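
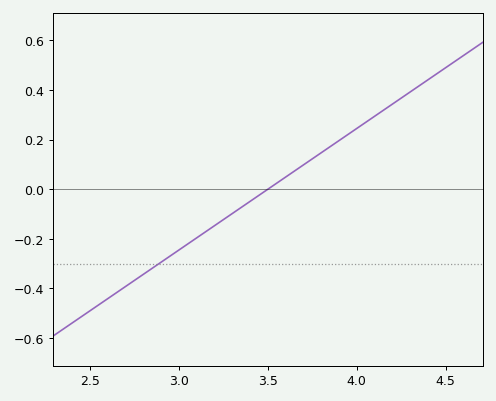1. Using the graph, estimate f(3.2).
-0.14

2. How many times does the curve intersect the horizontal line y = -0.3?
1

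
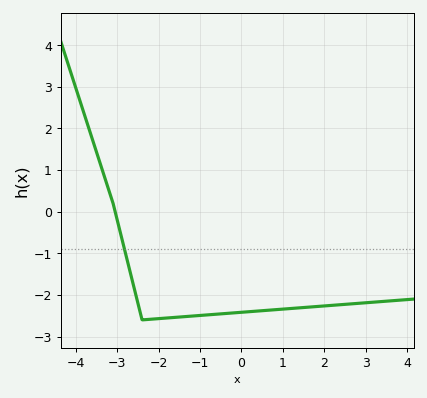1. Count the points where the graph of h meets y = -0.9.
1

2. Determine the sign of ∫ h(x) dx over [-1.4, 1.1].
negative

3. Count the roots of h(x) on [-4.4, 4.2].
1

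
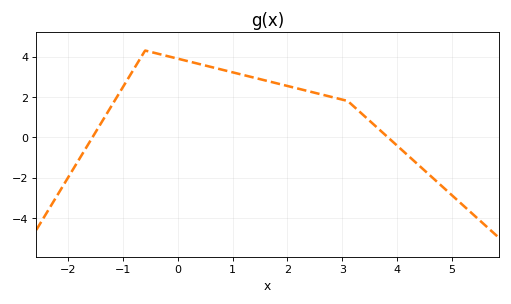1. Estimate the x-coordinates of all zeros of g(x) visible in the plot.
-1.6, 3.8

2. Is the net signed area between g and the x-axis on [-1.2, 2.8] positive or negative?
positive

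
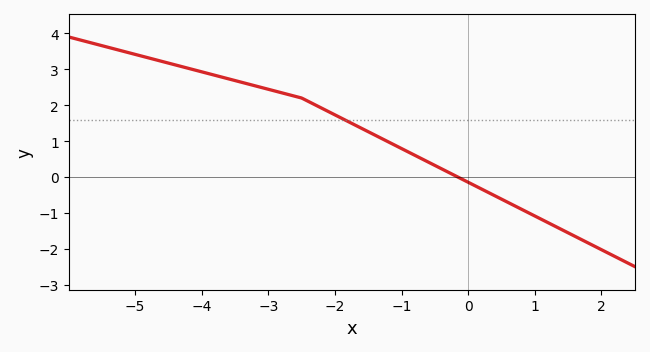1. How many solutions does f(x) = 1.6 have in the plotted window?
1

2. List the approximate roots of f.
-0.2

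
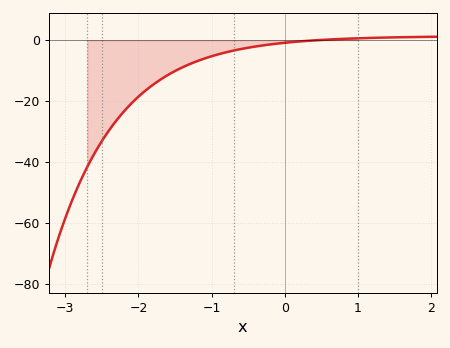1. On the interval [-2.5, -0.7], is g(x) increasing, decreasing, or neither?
increasing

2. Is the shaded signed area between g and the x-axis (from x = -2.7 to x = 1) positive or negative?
negative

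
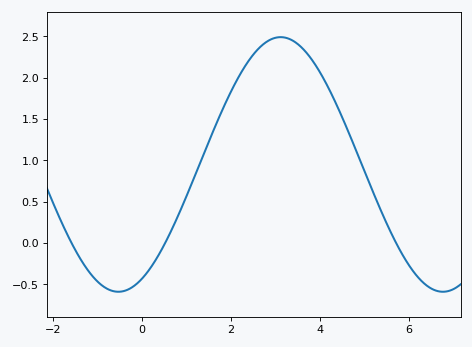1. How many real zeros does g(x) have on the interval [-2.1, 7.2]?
3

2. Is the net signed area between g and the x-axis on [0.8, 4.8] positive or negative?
positive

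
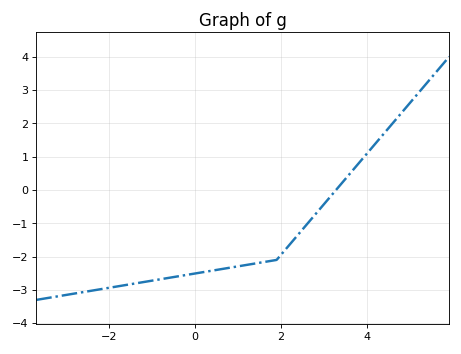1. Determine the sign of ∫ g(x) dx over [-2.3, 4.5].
negative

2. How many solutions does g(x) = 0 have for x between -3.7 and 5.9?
1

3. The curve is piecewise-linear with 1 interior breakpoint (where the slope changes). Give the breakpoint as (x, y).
(1.9, -2.1)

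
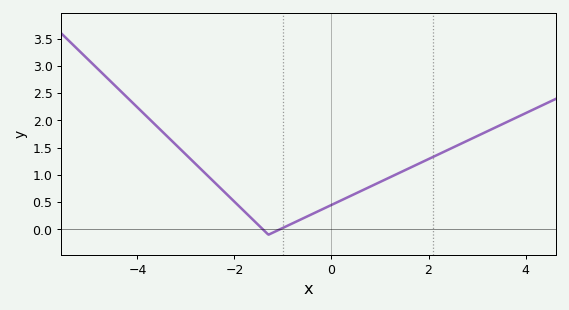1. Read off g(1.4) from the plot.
1.05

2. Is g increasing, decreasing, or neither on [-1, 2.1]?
increasing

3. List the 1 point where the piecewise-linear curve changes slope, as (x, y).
(-1.3, -0.1)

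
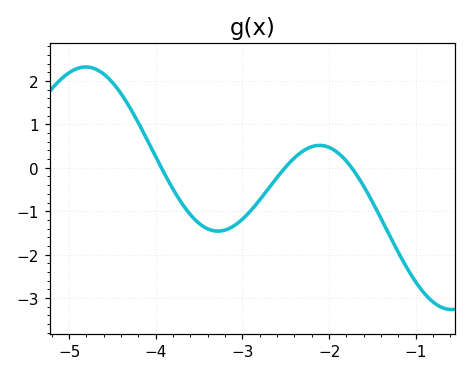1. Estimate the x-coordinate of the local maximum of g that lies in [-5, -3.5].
-4.81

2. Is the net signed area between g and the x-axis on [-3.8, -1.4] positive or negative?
negative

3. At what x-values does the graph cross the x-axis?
-3.93, -2.51, -1.74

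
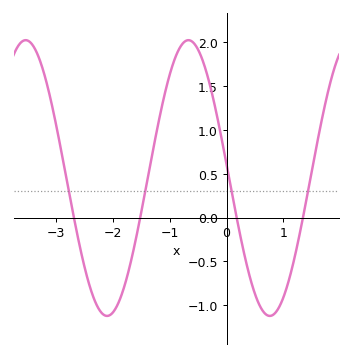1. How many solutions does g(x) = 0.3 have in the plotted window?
4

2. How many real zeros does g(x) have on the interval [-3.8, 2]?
4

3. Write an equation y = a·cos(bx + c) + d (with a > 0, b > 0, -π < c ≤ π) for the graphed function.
y = 1.57cos(2.19x + 1.47) + 0.45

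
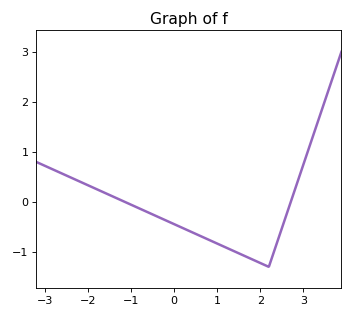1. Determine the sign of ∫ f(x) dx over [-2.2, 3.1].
negative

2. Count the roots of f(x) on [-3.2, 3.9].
2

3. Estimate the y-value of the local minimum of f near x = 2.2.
-1.3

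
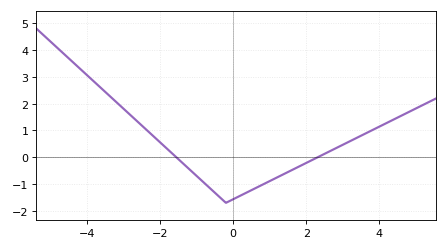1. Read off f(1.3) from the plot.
-0.685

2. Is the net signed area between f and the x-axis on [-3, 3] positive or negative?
negative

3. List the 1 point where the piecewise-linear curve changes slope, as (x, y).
(-0.2, -1.7)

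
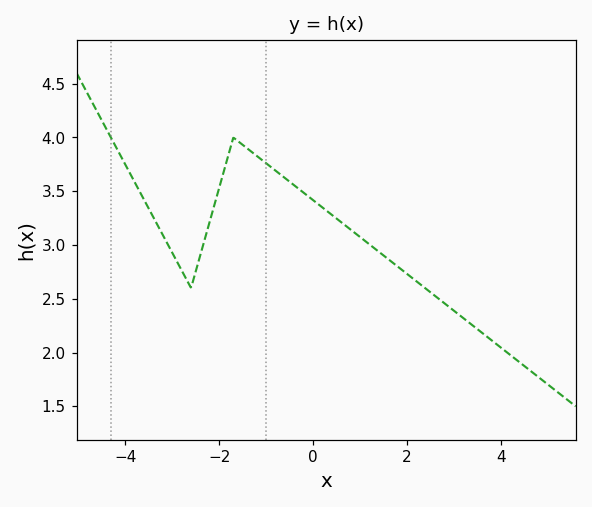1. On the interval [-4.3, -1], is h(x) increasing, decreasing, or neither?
neither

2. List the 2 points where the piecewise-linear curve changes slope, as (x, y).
(-2.6, 2.6); (-1.7, 4)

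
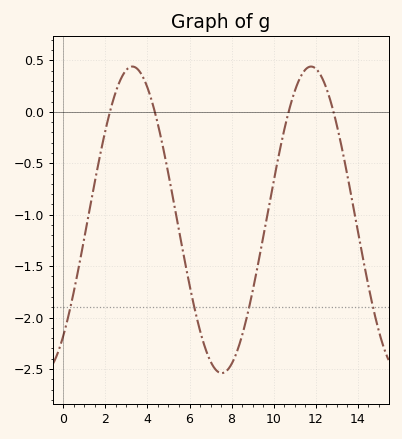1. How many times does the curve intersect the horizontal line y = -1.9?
4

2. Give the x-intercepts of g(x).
2.2, 4.4, 10.8, 12.8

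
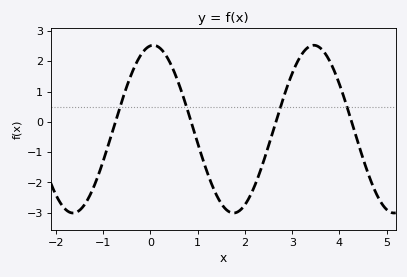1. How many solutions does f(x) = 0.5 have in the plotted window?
4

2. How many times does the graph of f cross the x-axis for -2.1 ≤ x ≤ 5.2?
4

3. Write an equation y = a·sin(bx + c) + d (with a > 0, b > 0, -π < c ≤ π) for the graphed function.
y = 2.77sin(1.9x + 1.5) - 0.24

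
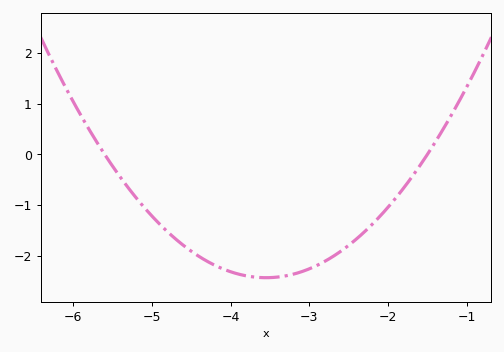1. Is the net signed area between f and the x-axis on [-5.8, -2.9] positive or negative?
negative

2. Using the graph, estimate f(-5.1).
-1.04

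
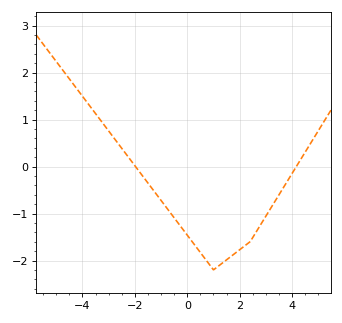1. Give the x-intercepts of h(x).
-1.97, 4.16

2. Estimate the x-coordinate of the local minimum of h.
1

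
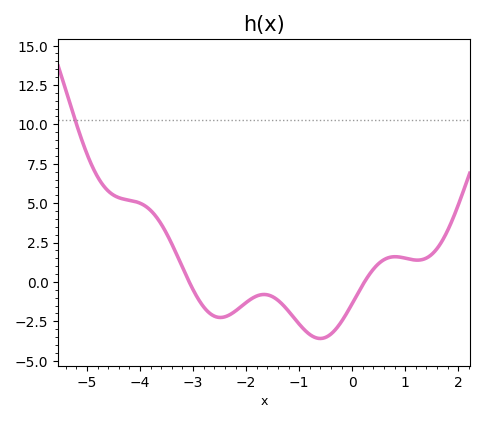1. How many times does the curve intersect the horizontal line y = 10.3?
1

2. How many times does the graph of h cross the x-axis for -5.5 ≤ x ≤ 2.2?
2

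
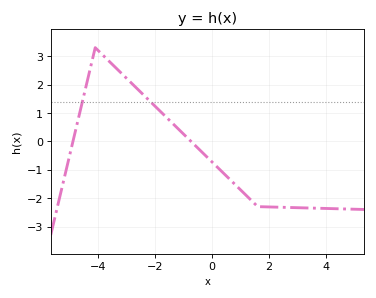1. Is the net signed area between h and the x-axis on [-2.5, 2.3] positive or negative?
negative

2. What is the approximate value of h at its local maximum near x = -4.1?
3.3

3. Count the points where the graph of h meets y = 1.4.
2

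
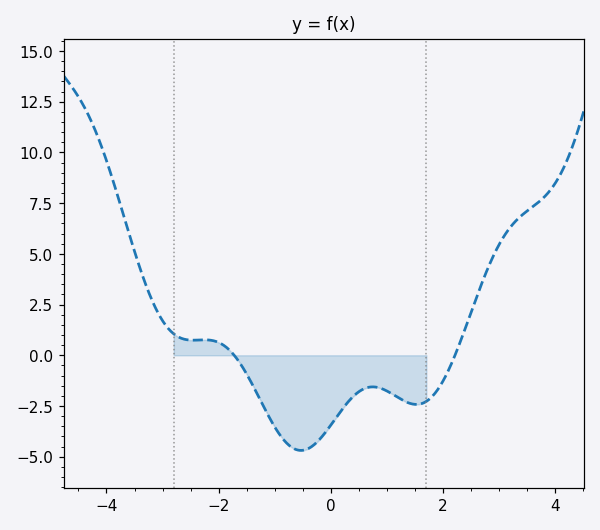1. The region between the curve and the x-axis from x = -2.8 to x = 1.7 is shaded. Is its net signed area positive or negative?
negative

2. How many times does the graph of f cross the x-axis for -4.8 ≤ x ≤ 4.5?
2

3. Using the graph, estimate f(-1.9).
0.471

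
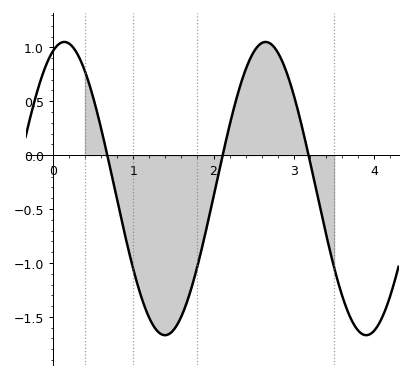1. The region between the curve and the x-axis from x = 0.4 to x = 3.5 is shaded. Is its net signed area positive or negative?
negative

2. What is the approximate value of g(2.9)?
0.8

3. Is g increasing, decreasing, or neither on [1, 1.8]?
neither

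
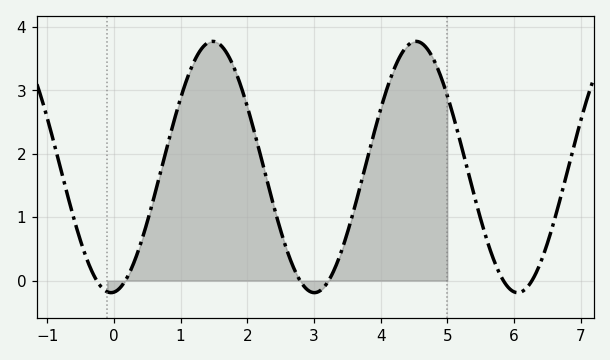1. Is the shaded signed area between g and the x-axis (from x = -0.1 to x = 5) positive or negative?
positive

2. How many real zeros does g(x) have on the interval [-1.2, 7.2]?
6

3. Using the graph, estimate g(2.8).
-0.013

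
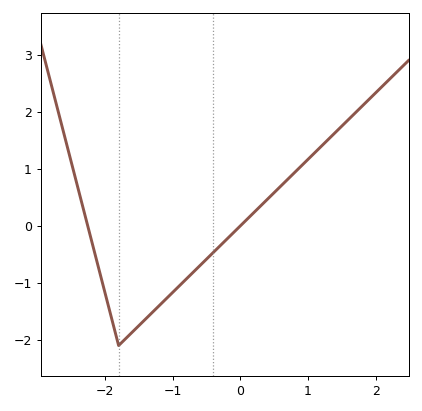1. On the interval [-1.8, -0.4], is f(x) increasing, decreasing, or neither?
increasing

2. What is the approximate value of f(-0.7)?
-0.816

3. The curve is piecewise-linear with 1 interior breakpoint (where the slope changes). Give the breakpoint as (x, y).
(-1.8, -2.1)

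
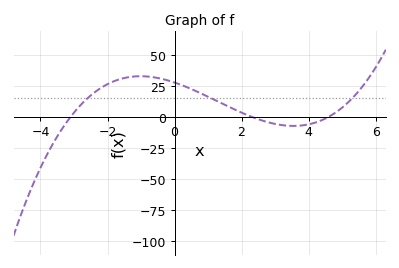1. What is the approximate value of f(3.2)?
-6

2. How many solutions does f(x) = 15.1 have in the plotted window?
3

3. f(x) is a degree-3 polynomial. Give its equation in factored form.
y = 0.84(x + 3.1)(x - 2.3)(x - 4.6)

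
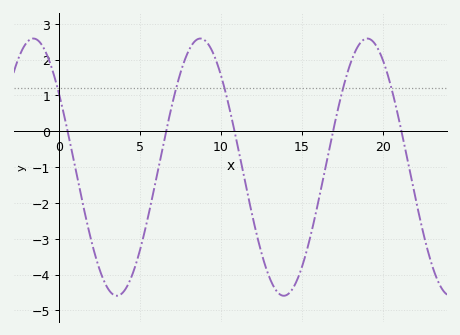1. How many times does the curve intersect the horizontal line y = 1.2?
5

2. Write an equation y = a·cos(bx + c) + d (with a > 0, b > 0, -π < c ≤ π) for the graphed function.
y = 3.59cos(0.61x + 0.96) - 1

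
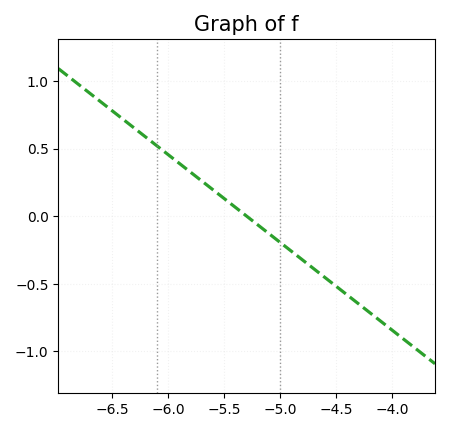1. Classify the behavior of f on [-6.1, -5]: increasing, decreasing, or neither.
decreasing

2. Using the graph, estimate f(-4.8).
-0.325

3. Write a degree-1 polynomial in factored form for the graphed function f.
y = -0.65(x + 5.3)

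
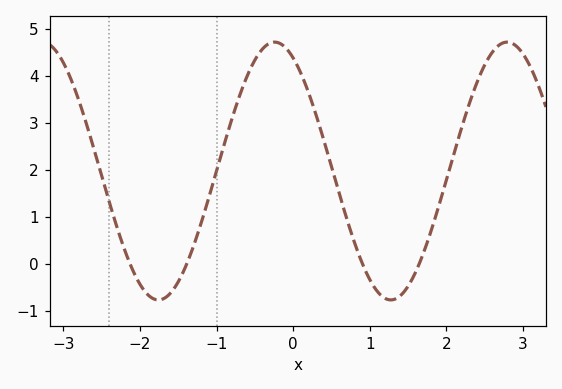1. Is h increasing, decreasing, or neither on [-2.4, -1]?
neither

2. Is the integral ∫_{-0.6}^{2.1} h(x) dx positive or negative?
positive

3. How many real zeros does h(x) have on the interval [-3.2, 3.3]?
4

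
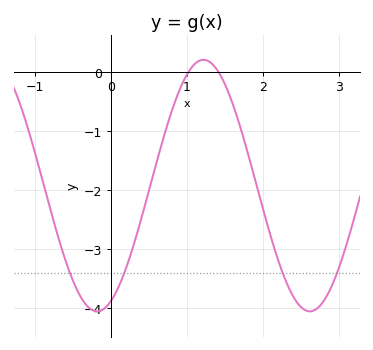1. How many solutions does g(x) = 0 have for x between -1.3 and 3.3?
2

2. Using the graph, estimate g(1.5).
-0.2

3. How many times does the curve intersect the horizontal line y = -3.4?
4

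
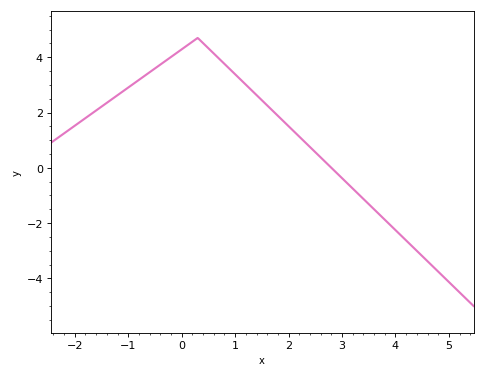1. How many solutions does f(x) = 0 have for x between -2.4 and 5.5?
1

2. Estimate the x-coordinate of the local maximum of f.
0.299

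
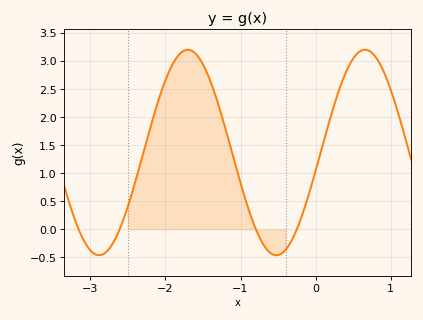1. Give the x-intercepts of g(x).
-3.2, -2.6, -0.8, -0.3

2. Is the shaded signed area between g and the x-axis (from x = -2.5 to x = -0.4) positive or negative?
positive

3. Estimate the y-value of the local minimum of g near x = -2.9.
-0.45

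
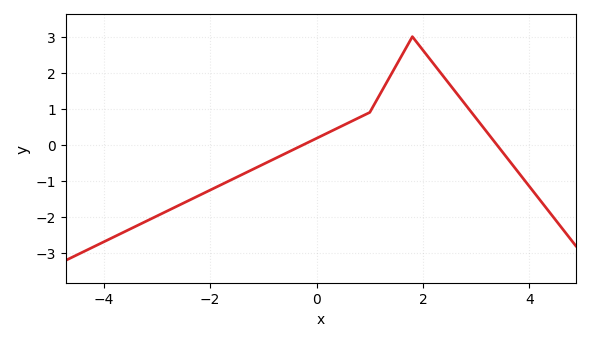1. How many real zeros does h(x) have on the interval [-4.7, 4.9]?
2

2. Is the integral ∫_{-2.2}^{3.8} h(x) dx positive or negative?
positive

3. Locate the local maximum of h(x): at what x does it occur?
1.8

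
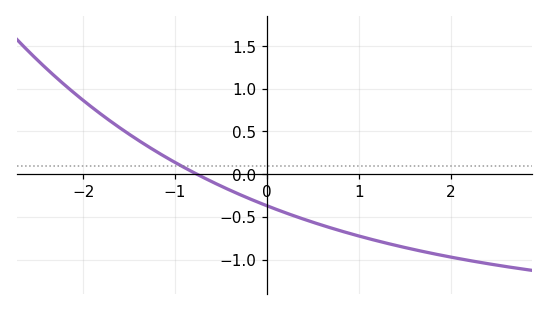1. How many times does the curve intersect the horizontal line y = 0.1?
1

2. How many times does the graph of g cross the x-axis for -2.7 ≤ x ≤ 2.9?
1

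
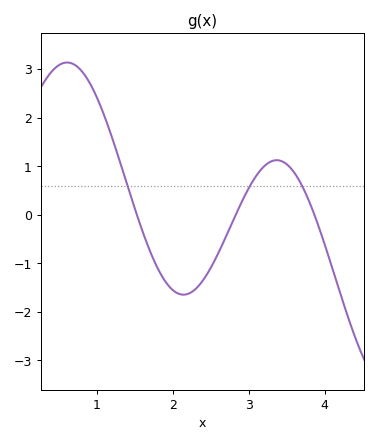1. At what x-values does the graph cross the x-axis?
1.5, 2.8, 3.9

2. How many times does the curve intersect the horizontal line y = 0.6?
3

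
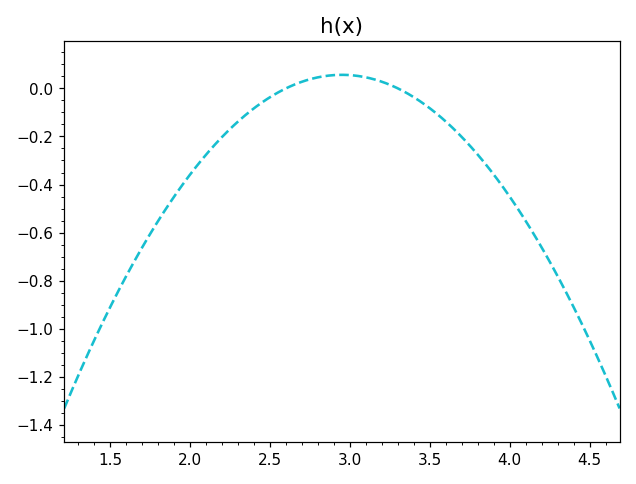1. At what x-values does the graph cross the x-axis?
2.6, 3.3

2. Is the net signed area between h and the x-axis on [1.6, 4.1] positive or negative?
negative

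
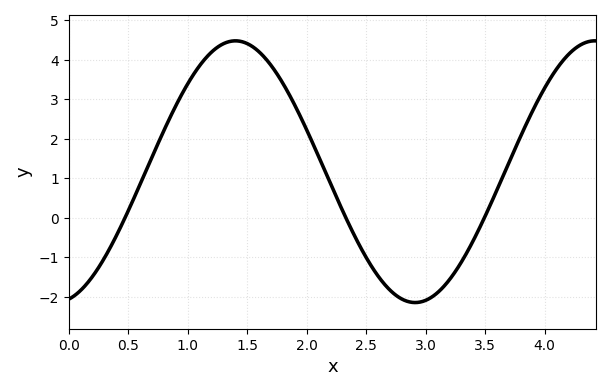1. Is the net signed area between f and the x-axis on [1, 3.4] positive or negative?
positive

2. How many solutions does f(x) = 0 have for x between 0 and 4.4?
3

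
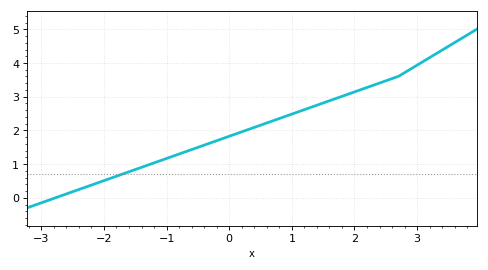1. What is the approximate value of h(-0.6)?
1.43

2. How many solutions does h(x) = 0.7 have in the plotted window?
1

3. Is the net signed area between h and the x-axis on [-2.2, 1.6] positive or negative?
positive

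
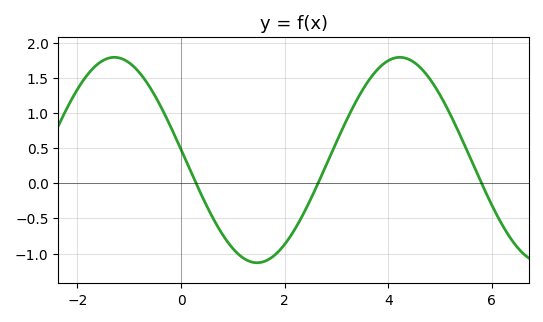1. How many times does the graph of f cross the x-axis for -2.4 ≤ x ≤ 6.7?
3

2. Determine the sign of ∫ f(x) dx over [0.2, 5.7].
positive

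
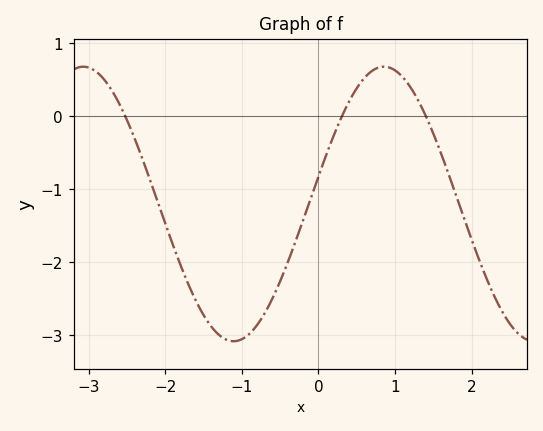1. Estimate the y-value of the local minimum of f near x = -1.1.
-3.1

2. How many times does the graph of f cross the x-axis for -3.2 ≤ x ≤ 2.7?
3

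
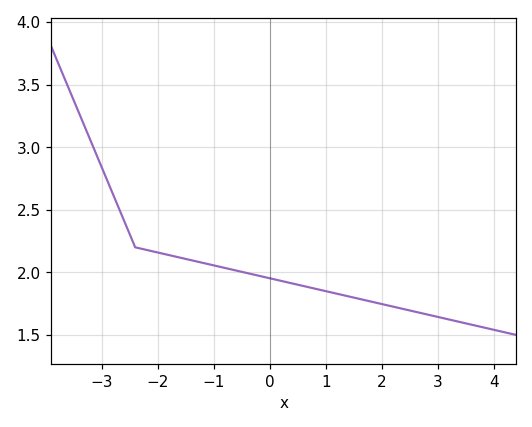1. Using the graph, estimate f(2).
1.75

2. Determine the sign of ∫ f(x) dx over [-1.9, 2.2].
positive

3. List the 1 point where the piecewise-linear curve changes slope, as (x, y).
(-2.4, 2.2)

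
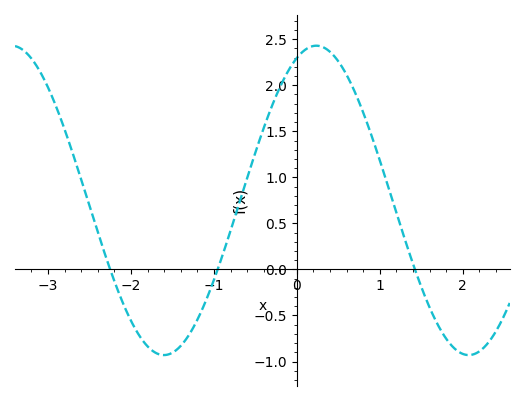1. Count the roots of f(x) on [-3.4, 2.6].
3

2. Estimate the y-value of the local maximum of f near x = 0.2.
2.43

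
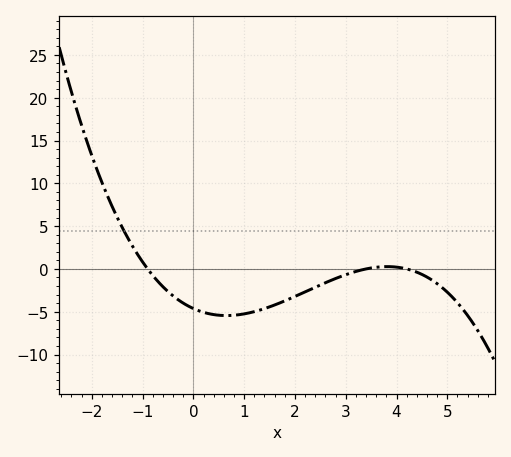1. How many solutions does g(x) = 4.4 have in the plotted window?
1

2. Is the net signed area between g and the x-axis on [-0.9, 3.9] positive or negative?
negative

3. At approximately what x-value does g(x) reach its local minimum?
0.65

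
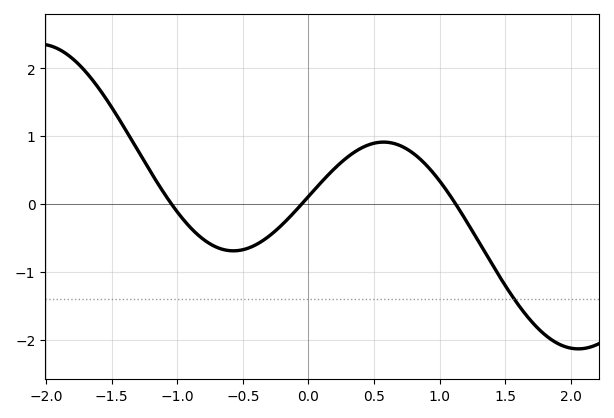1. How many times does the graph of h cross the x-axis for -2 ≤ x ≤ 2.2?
3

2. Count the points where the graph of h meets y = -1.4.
1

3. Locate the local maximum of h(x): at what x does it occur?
0.572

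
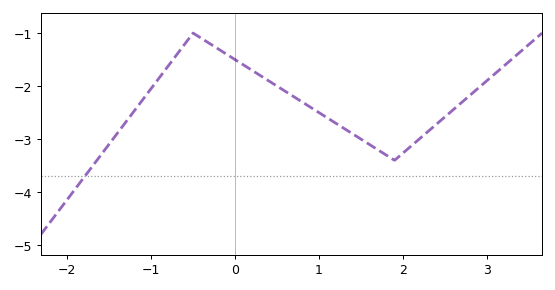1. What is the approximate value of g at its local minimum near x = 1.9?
-3.4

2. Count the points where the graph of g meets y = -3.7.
1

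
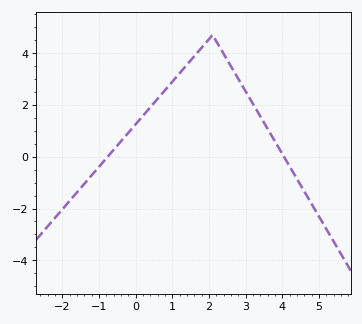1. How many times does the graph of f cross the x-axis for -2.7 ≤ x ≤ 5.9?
2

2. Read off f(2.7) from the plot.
3.25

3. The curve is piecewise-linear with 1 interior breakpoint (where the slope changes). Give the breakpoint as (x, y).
(2.1, 4.7)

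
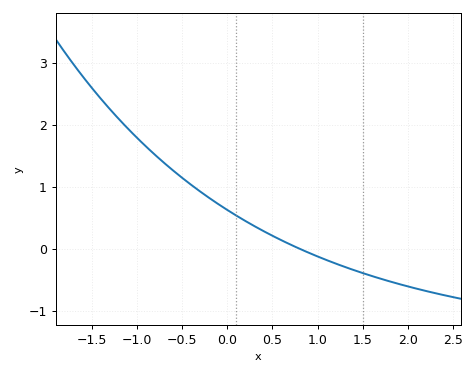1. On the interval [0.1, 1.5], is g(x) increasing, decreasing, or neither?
decreasing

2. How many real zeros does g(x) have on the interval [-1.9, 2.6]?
1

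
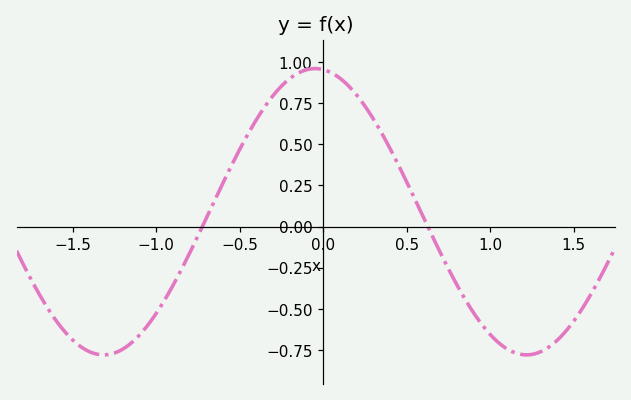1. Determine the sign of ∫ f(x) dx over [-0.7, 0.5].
positive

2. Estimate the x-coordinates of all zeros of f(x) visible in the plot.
-0.7, 0.65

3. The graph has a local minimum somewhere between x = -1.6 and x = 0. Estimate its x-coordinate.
-1.3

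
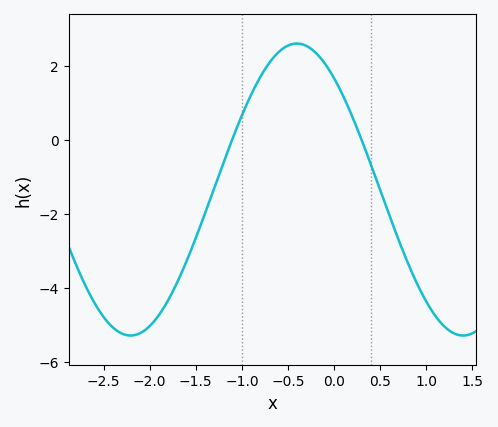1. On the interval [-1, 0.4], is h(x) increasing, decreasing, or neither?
neither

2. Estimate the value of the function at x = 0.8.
-3.31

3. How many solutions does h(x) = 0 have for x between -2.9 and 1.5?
2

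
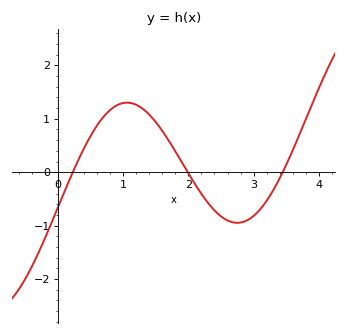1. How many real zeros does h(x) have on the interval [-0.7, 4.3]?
3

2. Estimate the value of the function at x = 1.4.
1.08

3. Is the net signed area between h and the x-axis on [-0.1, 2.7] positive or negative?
positive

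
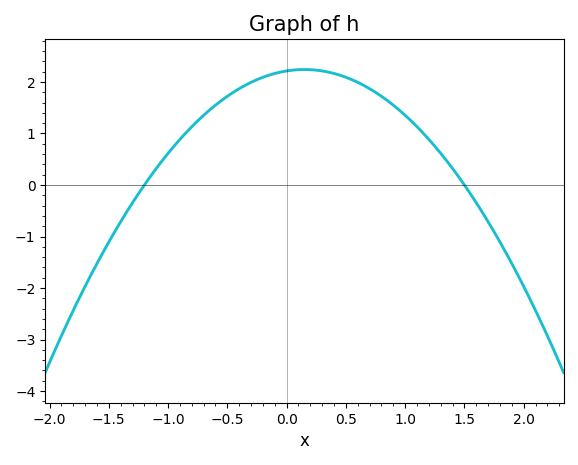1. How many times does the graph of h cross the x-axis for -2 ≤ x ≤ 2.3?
2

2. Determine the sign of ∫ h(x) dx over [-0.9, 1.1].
positive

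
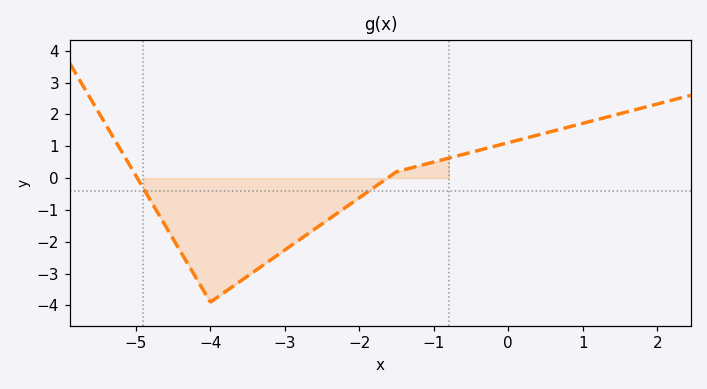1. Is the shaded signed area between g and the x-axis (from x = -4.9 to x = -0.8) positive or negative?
negative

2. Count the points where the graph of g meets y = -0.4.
2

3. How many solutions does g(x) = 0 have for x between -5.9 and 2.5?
2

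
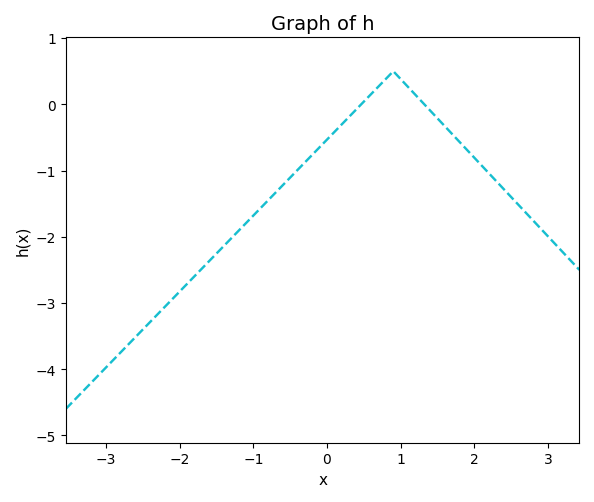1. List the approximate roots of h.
0.5, 1.3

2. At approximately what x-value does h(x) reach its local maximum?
0.9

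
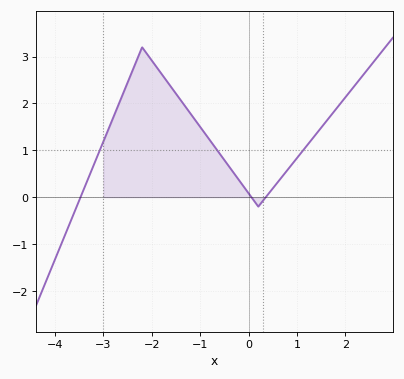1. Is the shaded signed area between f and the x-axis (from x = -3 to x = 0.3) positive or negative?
positive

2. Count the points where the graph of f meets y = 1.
3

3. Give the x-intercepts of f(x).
-3.5, 0.1, 0.4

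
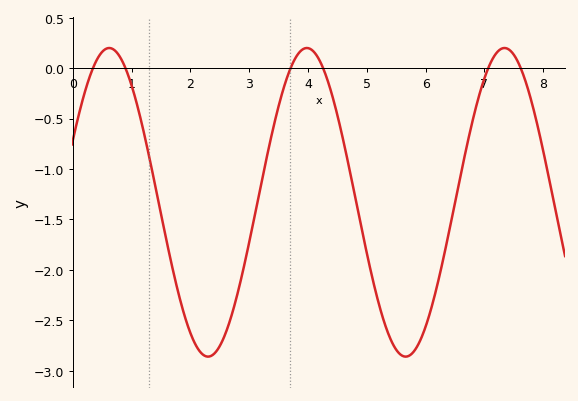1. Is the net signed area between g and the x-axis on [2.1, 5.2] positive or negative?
negative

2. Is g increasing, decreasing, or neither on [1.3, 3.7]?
neither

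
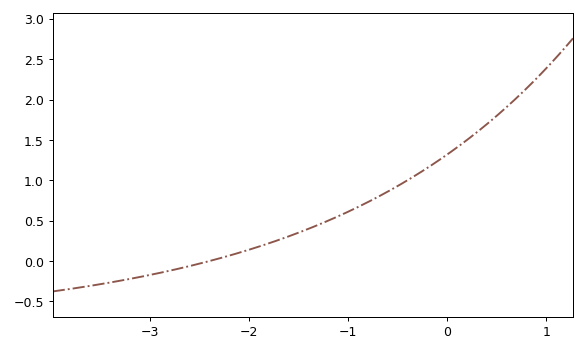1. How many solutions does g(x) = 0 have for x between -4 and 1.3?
1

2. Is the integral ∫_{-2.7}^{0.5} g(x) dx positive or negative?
positive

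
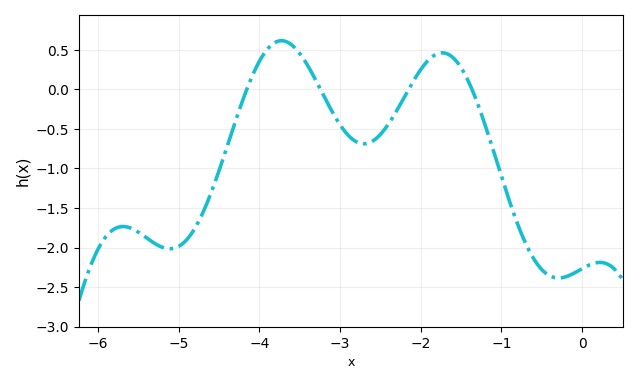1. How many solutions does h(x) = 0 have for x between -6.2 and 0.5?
4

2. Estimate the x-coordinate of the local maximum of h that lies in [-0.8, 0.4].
0.223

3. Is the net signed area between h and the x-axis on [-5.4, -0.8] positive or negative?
negative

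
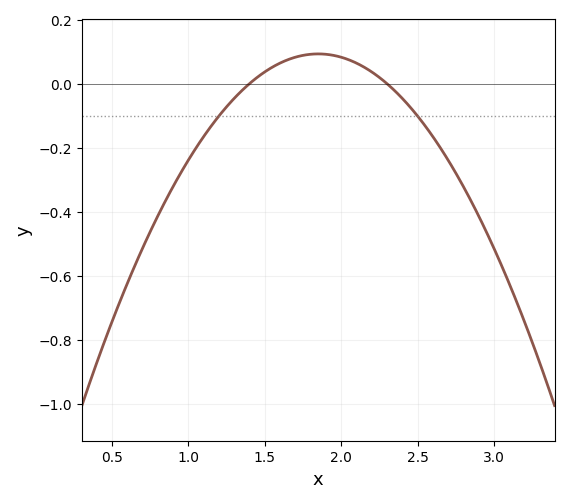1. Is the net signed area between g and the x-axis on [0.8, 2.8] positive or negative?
negative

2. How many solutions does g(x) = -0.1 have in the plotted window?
2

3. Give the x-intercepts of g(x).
1.4, 2.3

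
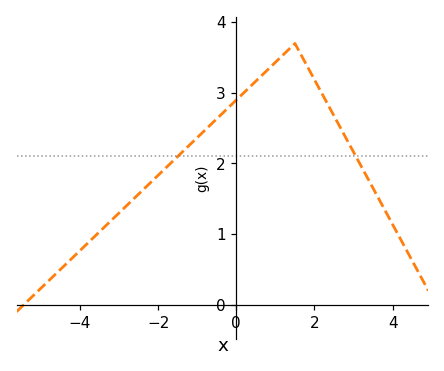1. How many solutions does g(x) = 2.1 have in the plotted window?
2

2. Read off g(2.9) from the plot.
2.26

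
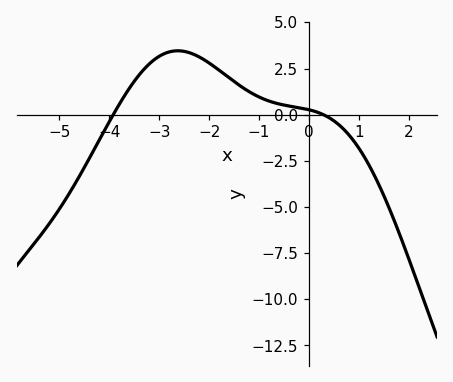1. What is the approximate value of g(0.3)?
-0.01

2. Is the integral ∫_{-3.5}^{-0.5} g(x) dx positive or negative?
positive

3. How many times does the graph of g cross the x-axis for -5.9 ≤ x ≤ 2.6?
2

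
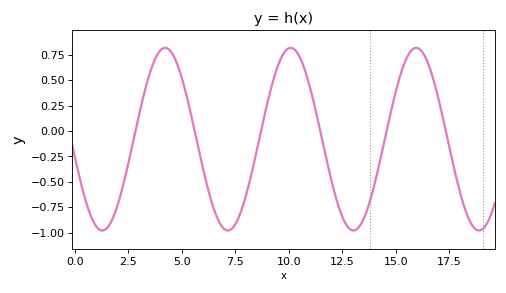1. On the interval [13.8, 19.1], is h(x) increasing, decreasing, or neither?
neither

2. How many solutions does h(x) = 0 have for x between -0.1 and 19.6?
6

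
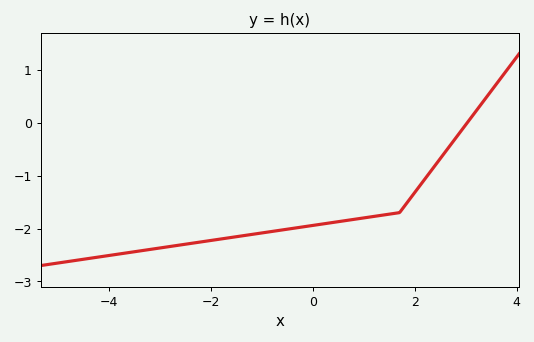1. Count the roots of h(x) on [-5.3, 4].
1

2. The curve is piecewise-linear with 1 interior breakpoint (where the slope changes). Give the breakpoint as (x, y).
(1.7, -1.7)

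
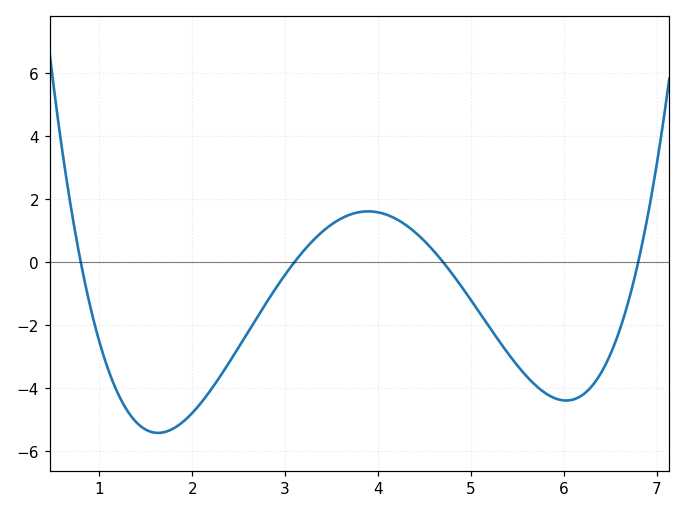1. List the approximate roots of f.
0.8, 3.1, 4.7, 6.8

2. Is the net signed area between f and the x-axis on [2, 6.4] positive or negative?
negative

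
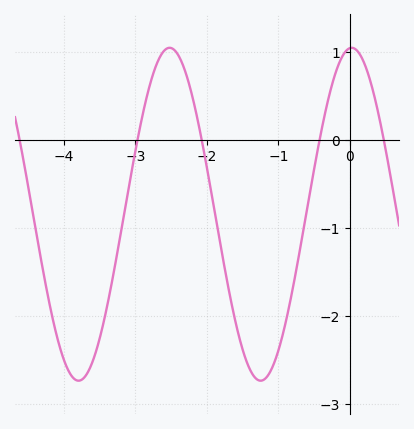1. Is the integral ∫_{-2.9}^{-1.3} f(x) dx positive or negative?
negative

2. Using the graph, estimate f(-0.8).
-1.69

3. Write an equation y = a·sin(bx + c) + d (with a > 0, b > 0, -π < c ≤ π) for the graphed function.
y = 1.89sin(2.47x + 1.51) - 0.84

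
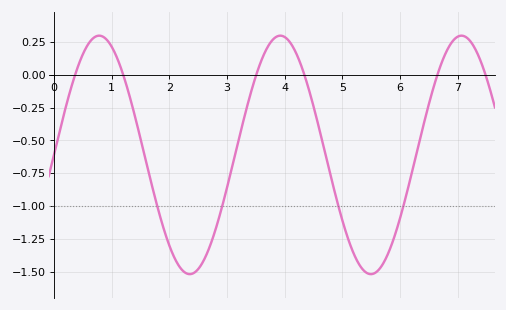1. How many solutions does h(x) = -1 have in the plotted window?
4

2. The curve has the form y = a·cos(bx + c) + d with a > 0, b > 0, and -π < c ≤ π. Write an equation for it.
y = 0.91cos(2x - 1.6) - 0.61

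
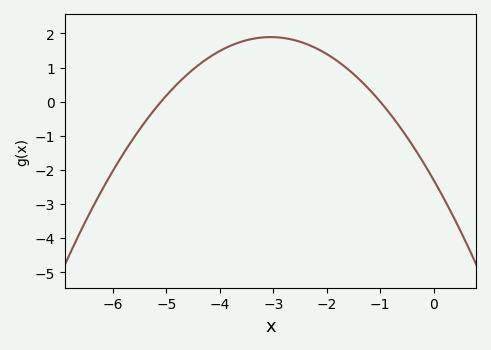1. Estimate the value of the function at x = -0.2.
-1.8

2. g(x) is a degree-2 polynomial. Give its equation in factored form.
y = -0.45(x + 5.1)(x + 1)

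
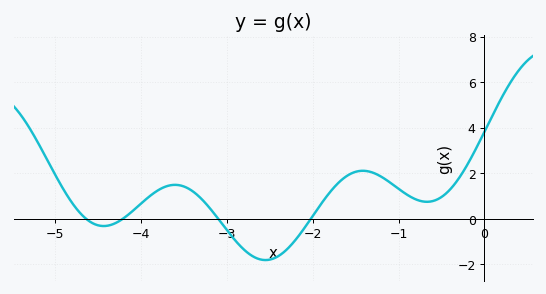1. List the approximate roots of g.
-4.6, -4.2, -3.1, -2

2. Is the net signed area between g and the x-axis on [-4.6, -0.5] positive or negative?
positive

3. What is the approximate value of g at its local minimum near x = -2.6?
-1.8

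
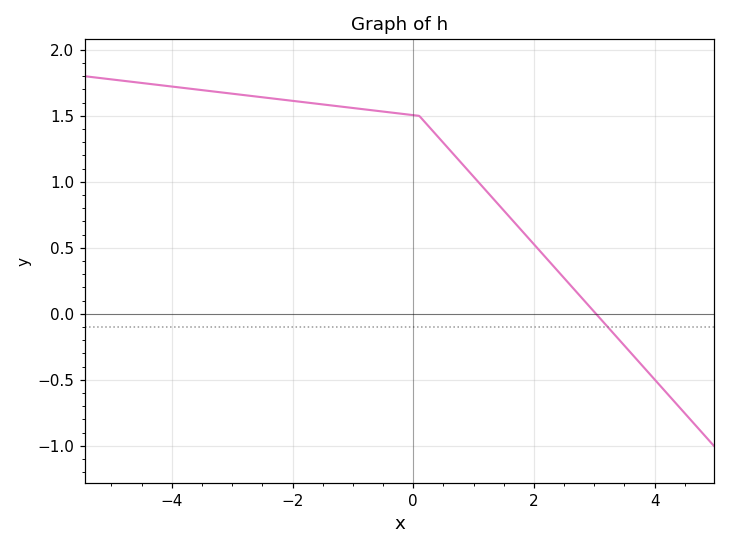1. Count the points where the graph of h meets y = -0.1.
1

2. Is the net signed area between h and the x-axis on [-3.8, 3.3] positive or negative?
positive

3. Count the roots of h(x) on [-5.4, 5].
1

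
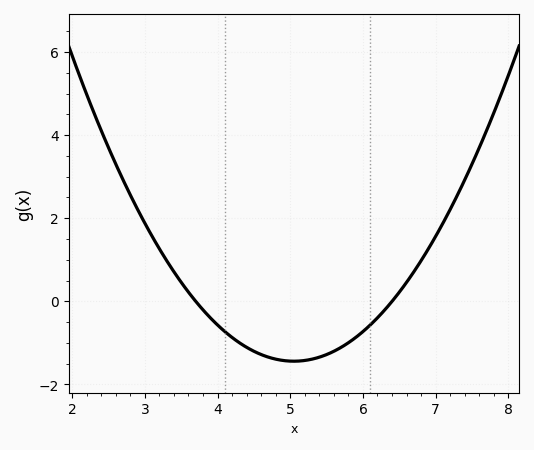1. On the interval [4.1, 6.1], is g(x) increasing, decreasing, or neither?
neither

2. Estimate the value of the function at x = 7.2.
2.21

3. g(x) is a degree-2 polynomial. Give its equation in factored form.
y = 0.79(x - 3.7)(x - 6.4)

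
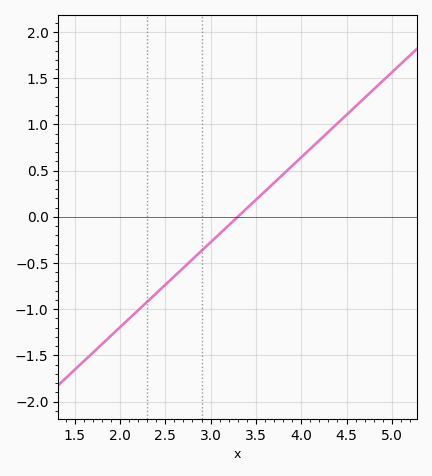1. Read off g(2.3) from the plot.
-0.9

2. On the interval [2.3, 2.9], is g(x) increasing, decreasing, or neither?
increasing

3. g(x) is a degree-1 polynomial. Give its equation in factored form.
y = 0.92(x - 3.3)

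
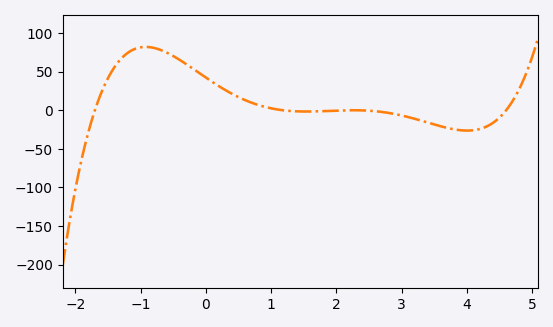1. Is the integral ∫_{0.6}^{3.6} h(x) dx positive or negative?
negative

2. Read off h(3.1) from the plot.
-8.62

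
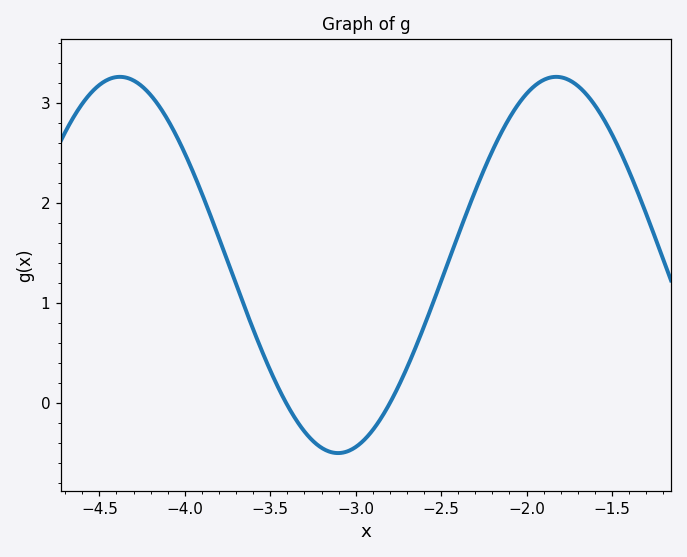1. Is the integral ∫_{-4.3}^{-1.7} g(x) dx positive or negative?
positive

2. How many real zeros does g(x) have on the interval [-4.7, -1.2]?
2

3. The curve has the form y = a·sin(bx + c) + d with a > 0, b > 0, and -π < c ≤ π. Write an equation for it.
y = 1.88sin(2.46x - 0.22) + 1.38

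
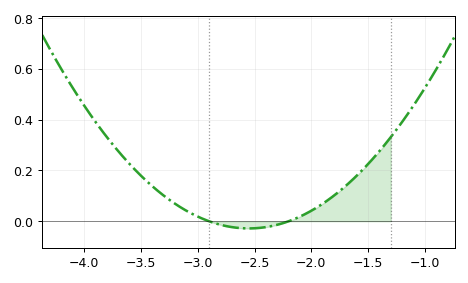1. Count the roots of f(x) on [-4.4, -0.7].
2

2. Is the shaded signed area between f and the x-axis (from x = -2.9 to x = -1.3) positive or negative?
positive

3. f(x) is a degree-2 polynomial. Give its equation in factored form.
y = 0.23(x + 2.9)(x + 2.2)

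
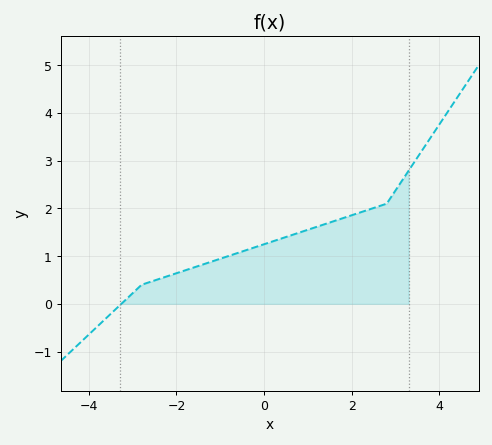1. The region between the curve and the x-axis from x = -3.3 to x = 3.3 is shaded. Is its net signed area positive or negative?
positive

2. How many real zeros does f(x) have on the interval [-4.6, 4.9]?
1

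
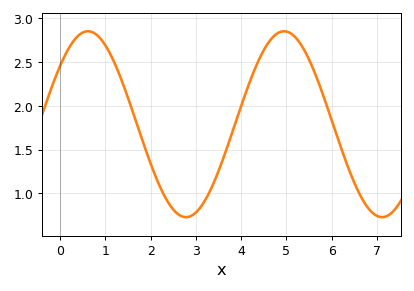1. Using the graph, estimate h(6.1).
1.7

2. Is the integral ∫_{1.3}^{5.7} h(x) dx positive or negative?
positive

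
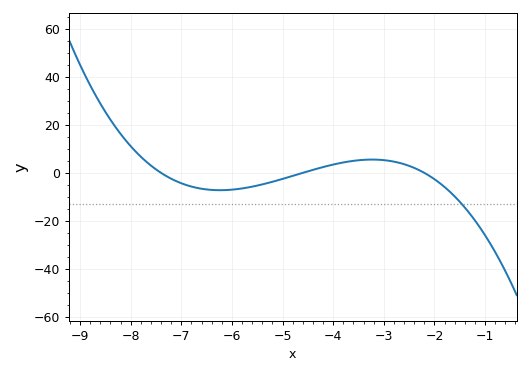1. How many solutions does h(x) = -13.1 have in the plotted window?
1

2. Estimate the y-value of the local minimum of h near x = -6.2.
-8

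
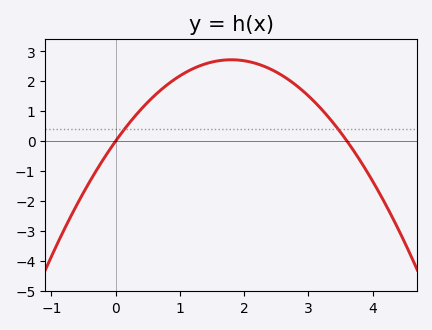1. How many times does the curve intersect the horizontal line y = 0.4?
2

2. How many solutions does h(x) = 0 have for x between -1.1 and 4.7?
2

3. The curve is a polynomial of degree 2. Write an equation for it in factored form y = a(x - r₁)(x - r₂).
y = -0.84(x - 0)(x - 3.6)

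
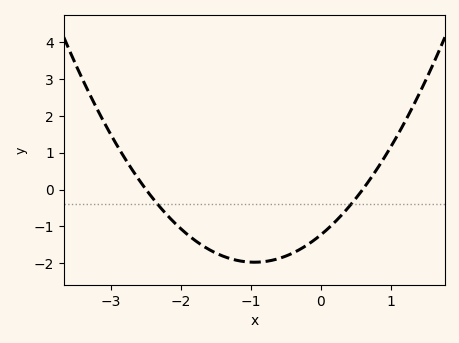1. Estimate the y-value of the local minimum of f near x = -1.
-2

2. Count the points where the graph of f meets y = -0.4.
2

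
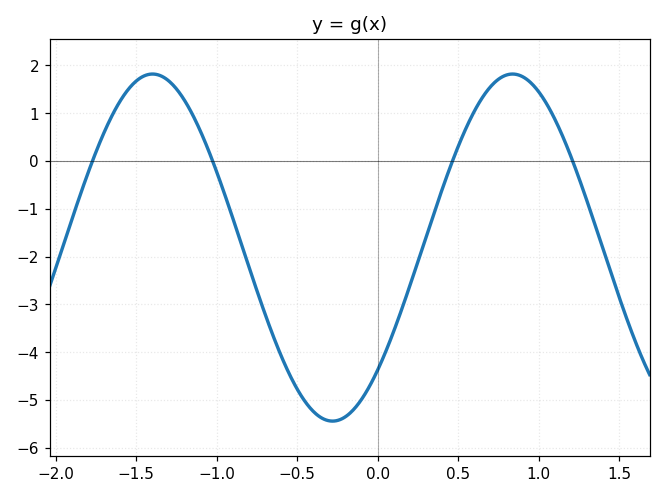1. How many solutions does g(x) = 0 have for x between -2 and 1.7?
4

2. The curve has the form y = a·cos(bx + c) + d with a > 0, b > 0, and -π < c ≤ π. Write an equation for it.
y = 3.63cos(2.8x - 2.4) - 1.81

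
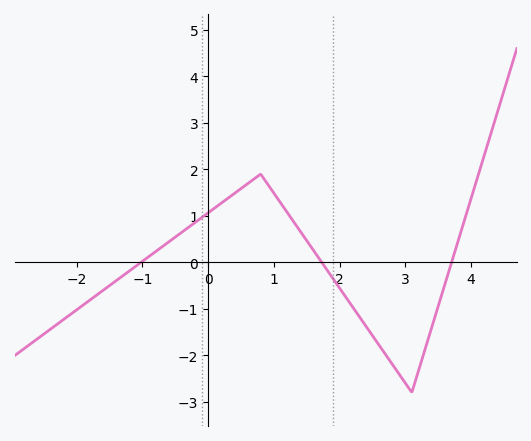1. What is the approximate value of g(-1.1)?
-0.1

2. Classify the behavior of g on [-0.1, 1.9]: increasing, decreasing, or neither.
neither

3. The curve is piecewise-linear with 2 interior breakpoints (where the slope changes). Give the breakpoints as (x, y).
(0.8, 1.9); (3.1, -2.8)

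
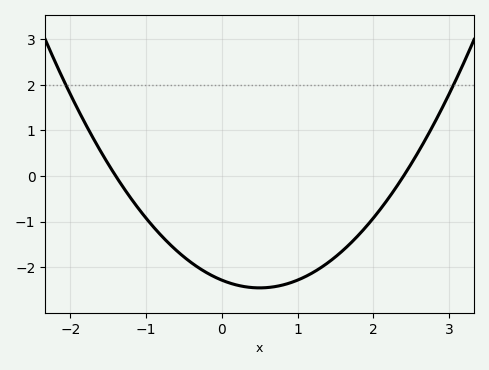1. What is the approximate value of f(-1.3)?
-0.252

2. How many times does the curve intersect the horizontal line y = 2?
2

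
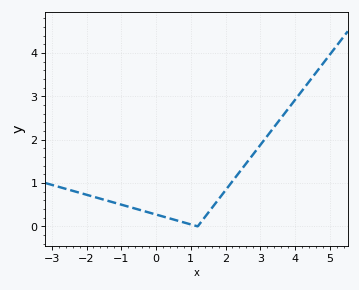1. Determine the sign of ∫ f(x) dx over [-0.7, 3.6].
positive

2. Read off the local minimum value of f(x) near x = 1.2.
0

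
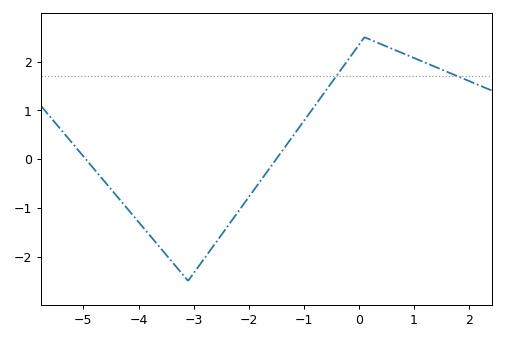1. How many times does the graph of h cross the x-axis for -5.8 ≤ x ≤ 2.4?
2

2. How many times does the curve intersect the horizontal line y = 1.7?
2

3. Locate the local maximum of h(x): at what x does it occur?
0.2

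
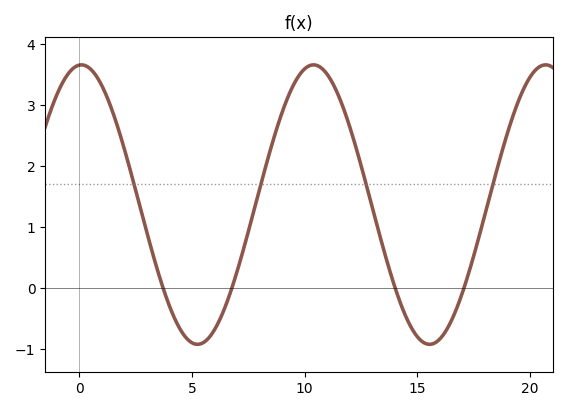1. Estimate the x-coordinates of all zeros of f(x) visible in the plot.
3.73, 6.77, 14, 17.1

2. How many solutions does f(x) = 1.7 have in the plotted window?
4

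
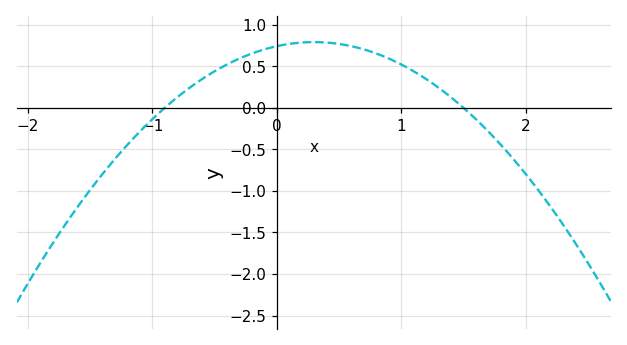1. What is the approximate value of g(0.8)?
0.65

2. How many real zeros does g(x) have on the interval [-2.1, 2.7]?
2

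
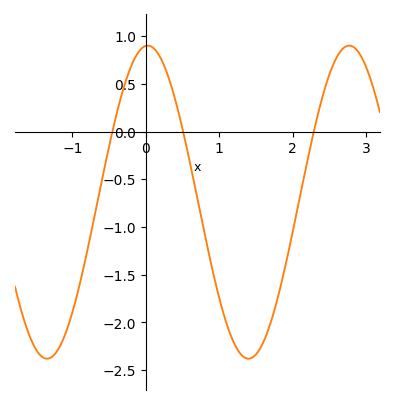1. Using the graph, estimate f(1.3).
-2.34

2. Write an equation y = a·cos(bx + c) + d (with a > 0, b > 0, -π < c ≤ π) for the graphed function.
y = 1.64cos(2.29x - 0.06) - 0.74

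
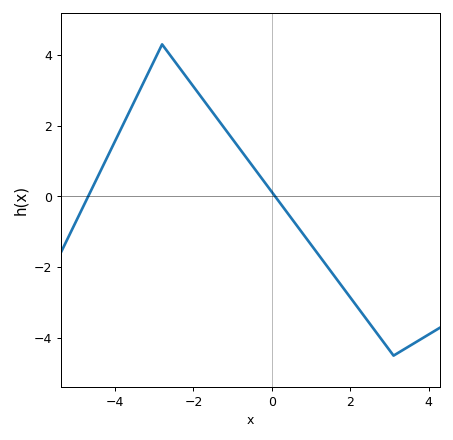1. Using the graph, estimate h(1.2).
-1.6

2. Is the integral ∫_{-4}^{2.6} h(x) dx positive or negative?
positive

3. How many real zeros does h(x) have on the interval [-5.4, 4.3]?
2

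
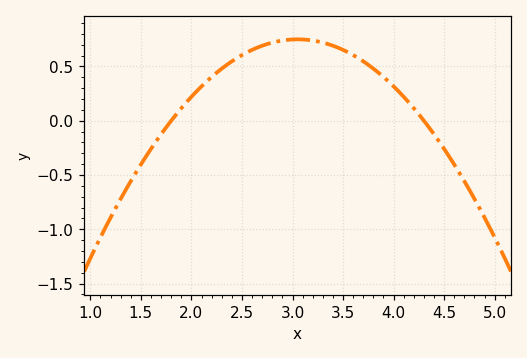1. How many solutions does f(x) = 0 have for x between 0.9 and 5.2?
2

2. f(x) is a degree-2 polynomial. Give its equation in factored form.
y = -0.48(x - 1.8)(x - 4.3)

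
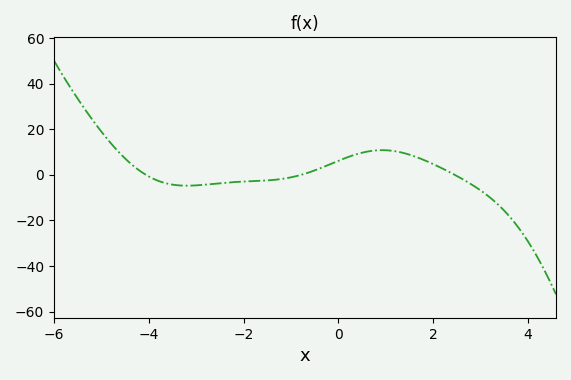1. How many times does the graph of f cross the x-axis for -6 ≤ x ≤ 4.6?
3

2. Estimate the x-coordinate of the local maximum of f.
0.926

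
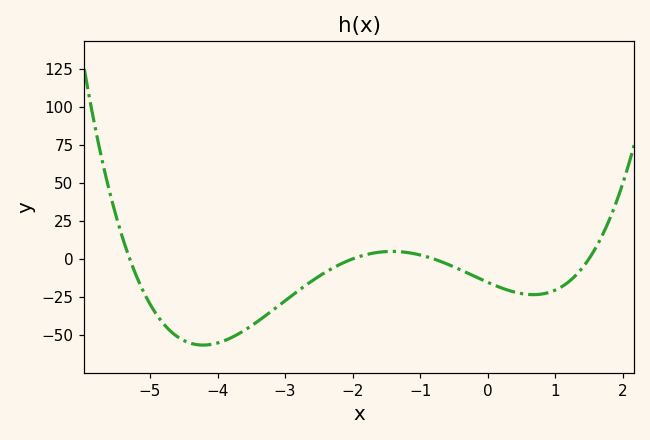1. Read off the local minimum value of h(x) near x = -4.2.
-56.8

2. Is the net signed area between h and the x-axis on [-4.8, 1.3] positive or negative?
negative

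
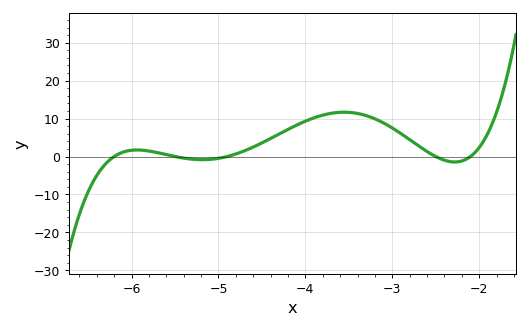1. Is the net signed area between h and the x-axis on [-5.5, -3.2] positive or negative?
positive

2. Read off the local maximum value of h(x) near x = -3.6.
12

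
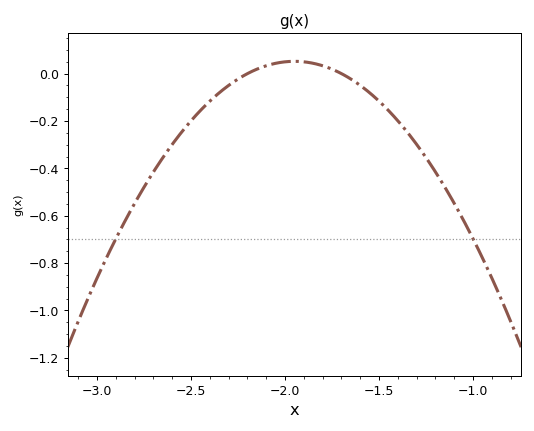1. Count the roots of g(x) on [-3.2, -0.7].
2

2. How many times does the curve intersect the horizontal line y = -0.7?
2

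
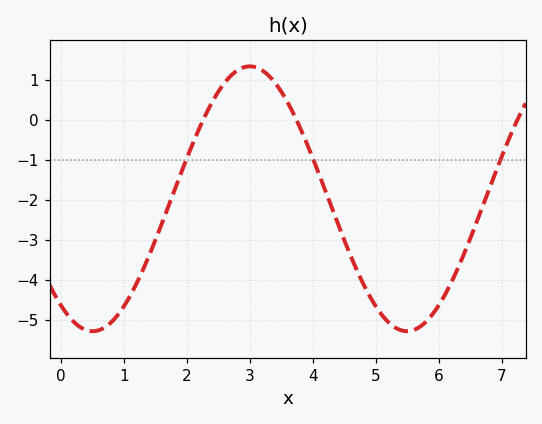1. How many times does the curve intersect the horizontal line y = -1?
3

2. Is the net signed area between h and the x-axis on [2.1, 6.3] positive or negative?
negative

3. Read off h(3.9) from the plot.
-0.573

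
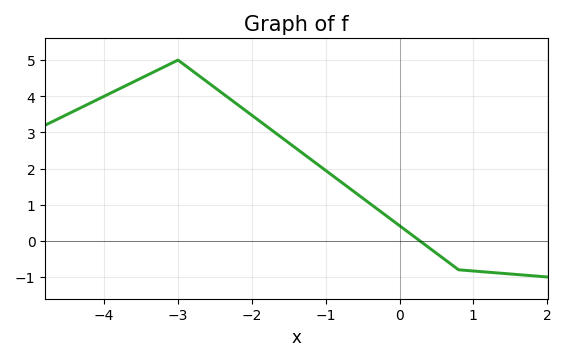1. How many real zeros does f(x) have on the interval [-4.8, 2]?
1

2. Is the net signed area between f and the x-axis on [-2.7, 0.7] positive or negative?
positive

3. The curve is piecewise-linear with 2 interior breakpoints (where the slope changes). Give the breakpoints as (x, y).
(-3, 5); (0.8, -0.8)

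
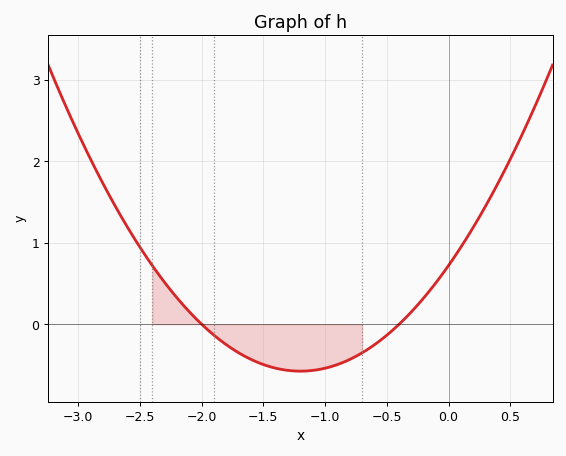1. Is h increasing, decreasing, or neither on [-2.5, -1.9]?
decreasing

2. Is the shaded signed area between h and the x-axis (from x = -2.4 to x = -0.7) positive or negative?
negative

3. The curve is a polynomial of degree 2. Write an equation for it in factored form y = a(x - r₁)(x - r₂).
y = 0.9(x + 2)(x + 0.4)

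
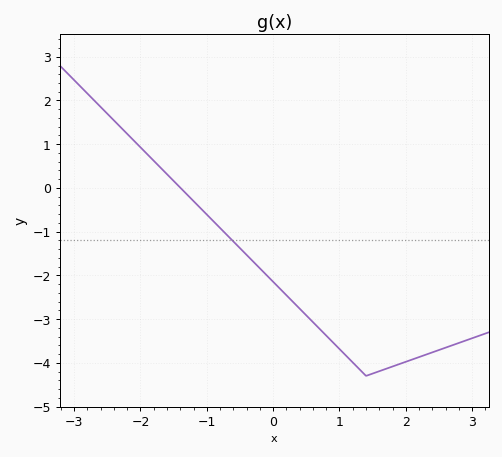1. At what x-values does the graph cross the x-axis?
-1.4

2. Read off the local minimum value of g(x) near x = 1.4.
-4.3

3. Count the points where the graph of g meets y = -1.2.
1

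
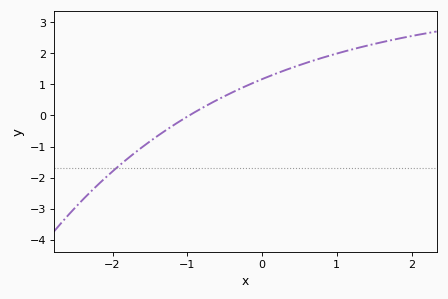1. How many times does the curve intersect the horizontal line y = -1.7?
1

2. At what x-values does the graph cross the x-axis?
-1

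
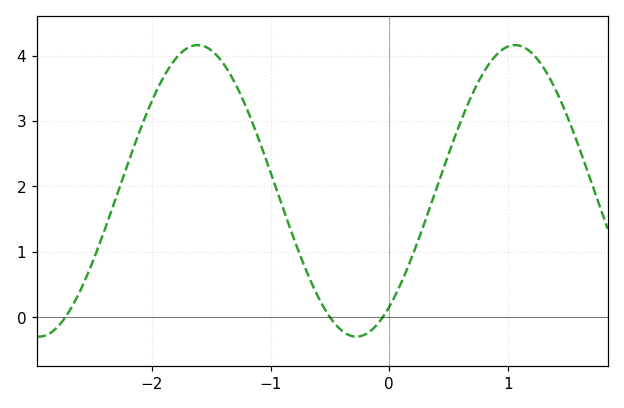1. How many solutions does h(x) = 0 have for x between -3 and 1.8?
3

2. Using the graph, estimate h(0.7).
3.4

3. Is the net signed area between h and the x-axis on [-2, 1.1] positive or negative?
positive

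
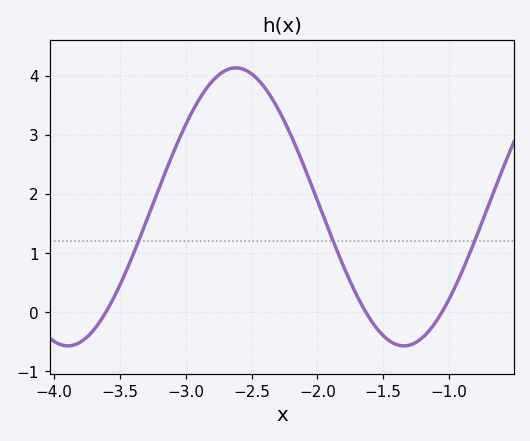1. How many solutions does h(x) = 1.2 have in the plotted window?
3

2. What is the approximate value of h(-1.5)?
-0.396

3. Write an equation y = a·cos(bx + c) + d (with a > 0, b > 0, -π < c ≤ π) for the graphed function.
y = 2.35cos(2.46x + 0.162) + 1.78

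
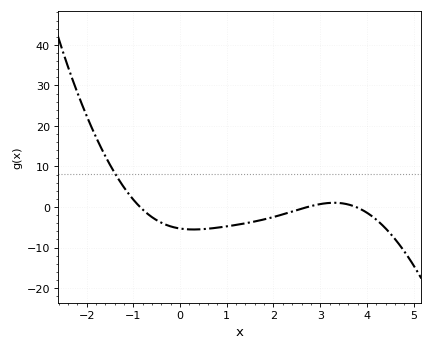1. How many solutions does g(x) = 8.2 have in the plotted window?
1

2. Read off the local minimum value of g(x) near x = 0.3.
-5.55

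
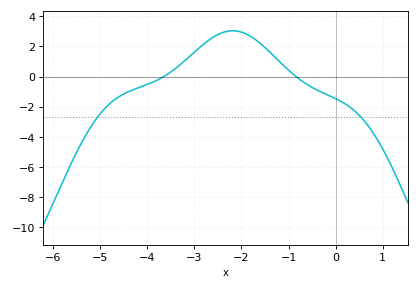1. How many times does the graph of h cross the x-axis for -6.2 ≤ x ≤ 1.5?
2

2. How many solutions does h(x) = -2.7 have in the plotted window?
2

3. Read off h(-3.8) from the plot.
-0.254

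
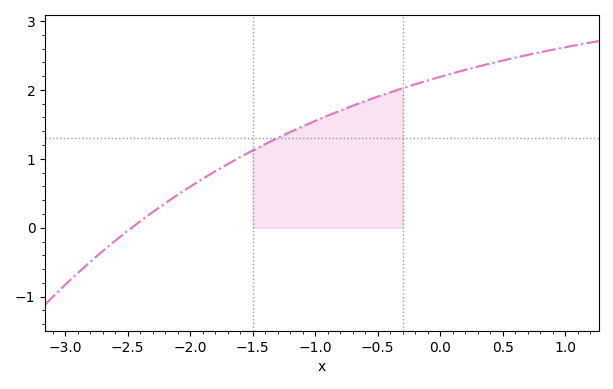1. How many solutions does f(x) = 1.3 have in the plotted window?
1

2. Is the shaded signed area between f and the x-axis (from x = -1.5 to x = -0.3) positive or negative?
positive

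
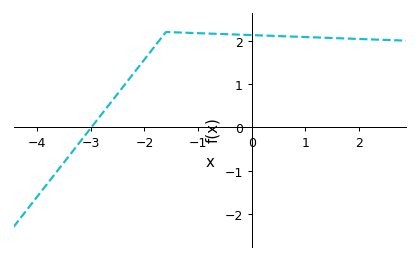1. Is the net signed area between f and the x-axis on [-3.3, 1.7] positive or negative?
positive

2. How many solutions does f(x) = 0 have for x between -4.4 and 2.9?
1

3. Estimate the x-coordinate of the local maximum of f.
-1.6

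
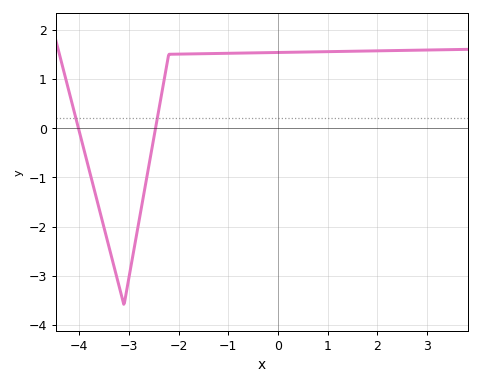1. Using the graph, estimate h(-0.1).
1.53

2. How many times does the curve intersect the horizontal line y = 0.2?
2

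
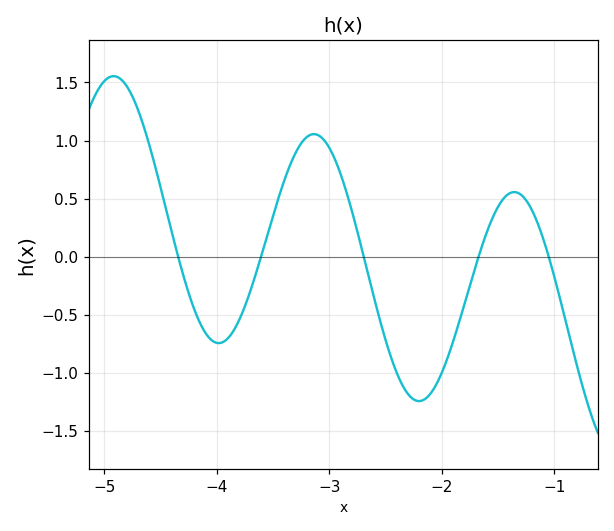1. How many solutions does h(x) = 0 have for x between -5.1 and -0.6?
5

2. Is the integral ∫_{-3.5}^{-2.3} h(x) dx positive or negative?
positive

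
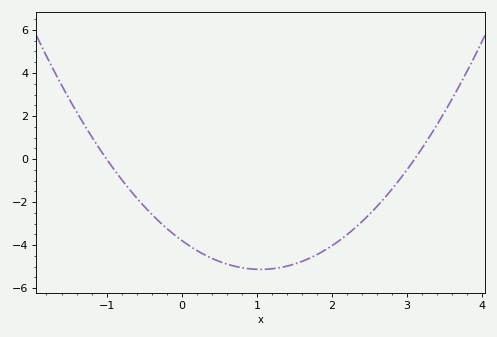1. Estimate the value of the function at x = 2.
-4.03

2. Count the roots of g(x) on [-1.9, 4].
2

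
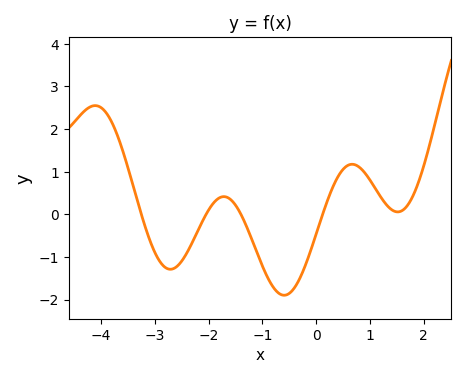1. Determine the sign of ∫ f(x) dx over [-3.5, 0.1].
negative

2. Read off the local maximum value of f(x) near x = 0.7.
1.2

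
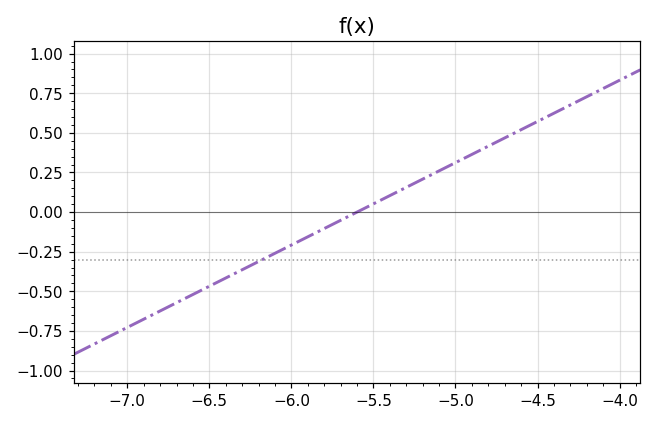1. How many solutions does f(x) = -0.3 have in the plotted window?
1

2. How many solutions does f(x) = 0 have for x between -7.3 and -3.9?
1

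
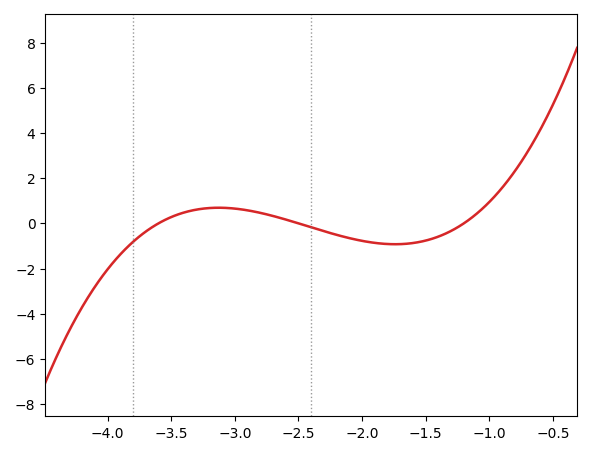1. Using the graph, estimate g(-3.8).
-0.818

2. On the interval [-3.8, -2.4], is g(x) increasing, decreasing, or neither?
neither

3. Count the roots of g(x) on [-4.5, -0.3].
3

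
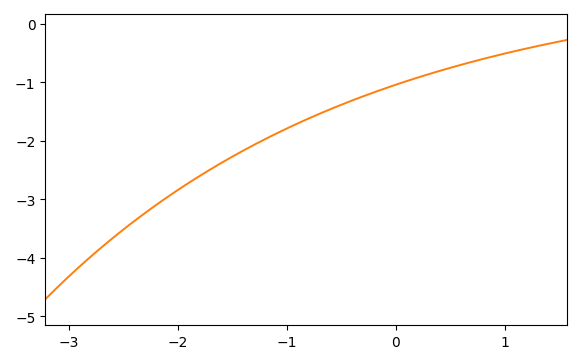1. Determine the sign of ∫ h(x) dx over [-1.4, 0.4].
negative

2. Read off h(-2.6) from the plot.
-3.7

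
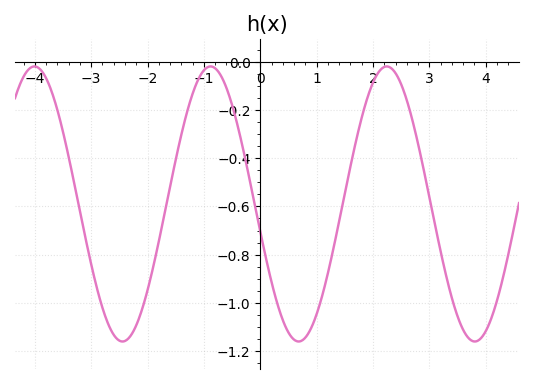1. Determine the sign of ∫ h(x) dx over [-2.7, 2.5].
negative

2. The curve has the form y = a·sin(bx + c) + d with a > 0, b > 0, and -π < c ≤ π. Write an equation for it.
y = 0.57sin(2.01x - 2.94) - 0.59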